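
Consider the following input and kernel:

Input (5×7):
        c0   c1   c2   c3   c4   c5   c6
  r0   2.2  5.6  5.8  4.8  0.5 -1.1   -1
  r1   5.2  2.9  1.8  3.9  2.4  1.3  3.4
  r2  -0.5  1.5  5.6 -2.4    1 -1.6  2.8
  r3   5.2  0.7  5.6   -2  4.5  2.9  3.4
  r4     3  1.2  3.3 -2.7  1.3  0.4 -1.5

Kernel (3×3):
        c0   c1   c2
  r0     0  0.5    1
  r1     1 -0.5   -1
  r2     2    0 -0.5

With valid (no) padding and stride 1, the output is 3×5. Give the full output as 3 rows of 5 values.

Output[0,0]: The receptive field on the input at this output position is [2.2 5.6 5.8 / 5.2 2.9 1.8 / -0.5 1.5 5.6]. Elementwise product with the kernel and sum: 5.6·0.5 + 5.8·1 + 5.2·1 + 2.9·-0.5 + 1.8·-1 + -0.5·2 + 5.6·-0.5.
Output[0,1]: The receptive field on the input at this output position is [5.6 5.8 4.8 / 2.9 1.8 3.9 / 1.5 5.6 -2.4]. Elementwise product with the kernel and sum: 5.8·0.5 + 4.8·1 + 2.9·1 + 1.8·-0.5 + 3.9·-1 + 1.5·2 + -2.4·-0.5.

6.75 10 11.05 -3.45 -2.6
4 8.3 19.1 -4.25 10.35
9.95 4.05 7.85 -13.85 5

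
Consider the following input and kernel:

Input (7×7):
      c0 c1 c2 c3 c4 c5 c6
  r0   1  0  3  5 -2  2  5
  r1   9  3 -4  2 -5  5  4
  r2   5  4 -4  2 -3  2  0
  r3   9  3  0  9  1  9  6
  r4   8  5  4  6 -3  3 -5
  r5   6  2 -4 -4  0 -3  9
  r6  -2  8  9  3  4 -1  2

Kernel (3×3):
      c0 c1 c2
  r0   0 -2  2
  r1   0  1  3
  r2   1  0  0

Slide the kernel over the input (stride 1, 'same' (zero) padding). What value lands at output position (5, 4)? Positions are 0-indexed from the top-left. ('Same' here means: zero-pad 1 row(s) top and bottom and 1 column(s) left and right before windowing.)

The receptive field on the zero-padded input at this output position is [6 -3 3 / -4 0 -3 / 3 4 -1]. Elementwise product with the kernel and sum: -3·-2 + 3·2 + 0·1 + -3·3 + 3·1.

6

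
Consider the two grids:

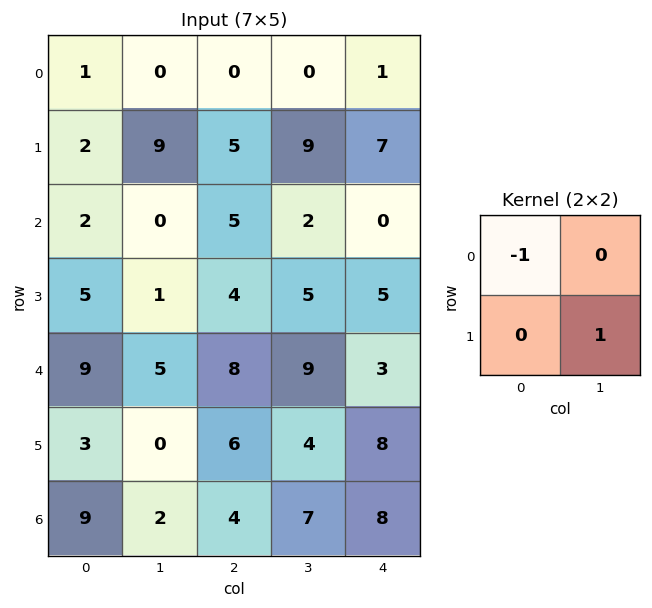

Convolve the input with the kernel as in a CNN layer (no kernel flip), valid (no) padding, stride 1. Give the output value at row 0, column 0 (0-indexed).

The receptive field on the input at this output position is [1 0 / 2 9]. Elementwise product with the kernel and sum: 1·-1 + 9·1.

8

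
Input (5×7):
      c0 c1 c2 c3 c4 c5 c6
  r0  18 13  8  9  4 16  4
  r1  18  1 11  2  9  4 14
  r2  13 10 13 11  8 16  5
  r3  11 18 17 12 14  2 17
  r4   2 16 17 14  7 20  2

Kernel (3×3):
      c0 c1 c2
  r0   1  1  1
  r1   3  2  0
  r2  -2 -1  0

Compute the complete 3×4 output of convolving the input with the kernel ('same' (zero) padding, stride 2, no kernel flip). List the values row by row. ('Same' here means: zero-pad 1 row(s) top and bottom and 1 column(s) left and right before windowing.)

18 42 22 34
34 17 26 55
33 129 84 83

Output[0,0]: The receptive field on the zero-padded input at this output position is [0 0 0 / 0 18 13 / 0 18 1]. Elementwise product with the kernel and sum: 0·1 + 0·1 + 0·1 + 0·3 + 18·2 + 0·-2 + 18·-1.
Output[0,1]: The receptive field on the zero-padded input at this output position is [0 0 0 / 13 8 9 / 1 11 2]. Elementwise product with the kernel and sum: 0·1 + 0·1 + 0·1 + 13·3 + 8·2 + 1·-2 + 11·-1.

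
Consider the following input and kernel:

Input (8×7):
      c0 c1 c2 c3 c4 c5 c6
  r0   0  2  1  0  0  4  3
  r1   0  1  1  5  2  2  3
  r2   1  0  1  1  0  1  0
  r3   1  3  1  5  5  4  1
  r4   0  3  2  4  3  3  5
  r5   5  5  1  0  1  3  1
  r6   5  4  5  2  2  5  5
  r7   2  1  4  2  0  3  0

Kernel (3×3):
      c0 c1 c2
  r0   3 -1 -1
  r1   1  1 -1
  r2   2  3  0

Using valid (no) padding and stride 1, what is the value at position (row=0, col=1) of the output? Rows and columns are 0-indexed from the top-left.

The receptive field on the input at this output position is [2 1 0 / 1 1 5 / 0 1 1]. Elementwise product with the kernel and sum: 2·3 + 1·-1 + 0·-1 + 1·1 + 1·1 + 5·-1 + 0·2 + 1·3.

5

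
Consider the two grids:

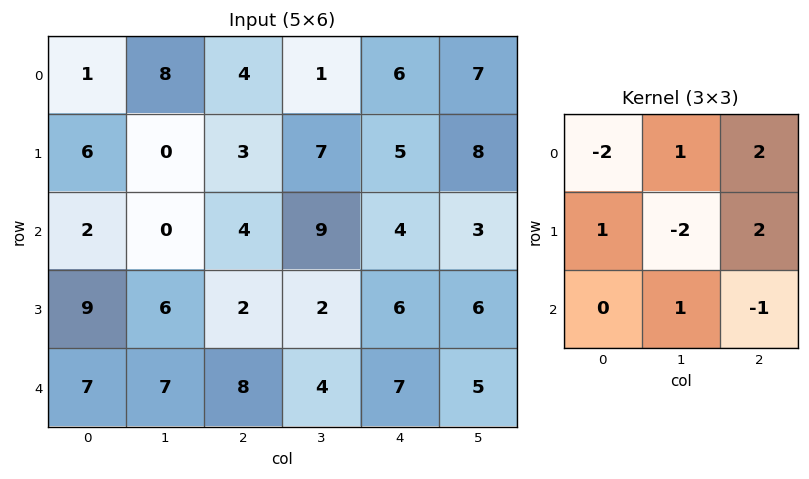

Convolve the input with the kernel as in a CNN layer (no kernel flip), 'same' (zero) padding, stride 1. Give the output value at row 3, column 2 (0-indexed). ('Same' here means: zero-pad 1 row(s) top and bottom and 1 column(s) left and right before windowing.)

The receptive field on the zero-padded input at this output position is [0 4 9 / 6 2 2 / 7 8 4]. Elementwise product with the kernel and sum: 0·-2 + 4·1 + 9·2 + 6·1 + 2·-2 + 2·2 + 8·1 + 4·-1.

32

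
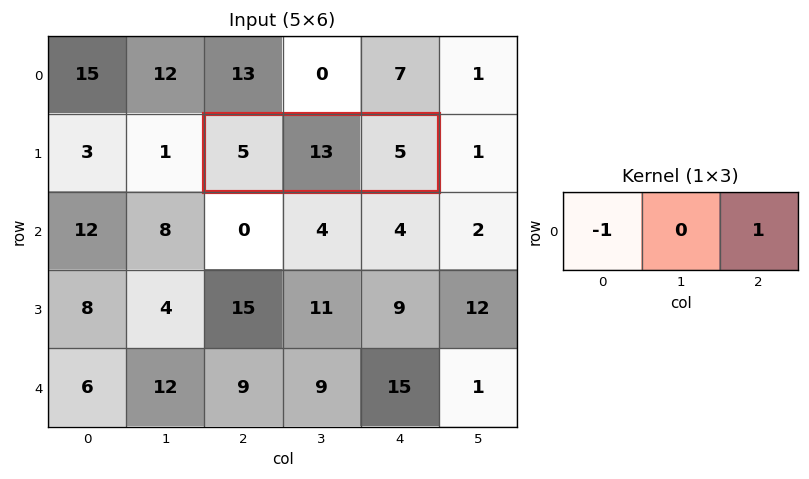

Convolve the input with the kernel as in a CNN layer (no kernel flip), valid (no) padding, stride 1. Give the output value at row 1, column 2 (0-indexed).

The receptive field on the input at this output position is [5 13 5]. Elementwise product with the kernel and sum: 5·-1 + 5·1.

0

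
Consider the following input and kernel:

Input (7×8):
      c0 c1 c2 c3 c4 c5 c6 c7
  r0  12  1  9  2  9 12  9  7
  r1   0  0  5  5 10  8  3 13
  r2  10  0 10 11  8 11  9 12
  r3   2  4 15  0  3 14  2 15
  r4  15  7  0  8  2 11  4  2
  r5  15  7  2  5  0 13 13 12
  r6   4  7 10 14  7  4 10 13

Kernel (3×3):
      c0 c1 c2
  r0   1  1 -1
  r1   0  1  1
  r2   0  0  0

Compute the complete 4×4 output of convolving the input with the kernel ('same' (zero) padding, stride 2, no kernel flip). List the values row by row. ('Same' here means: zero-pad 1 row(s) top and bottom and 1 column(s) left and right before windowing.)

13 11 21 16
10 21 26 19
20 27 2 7
19 28 3 37

Output[0,0]: The receptive field on the zero-padded input at this output position is [0 0 0 / 0 12 1 / 0 0 0]. Elementwise product with the kernel and sum: 0·1 + 0·1 + 0·-1 + 12·1 + 1·1.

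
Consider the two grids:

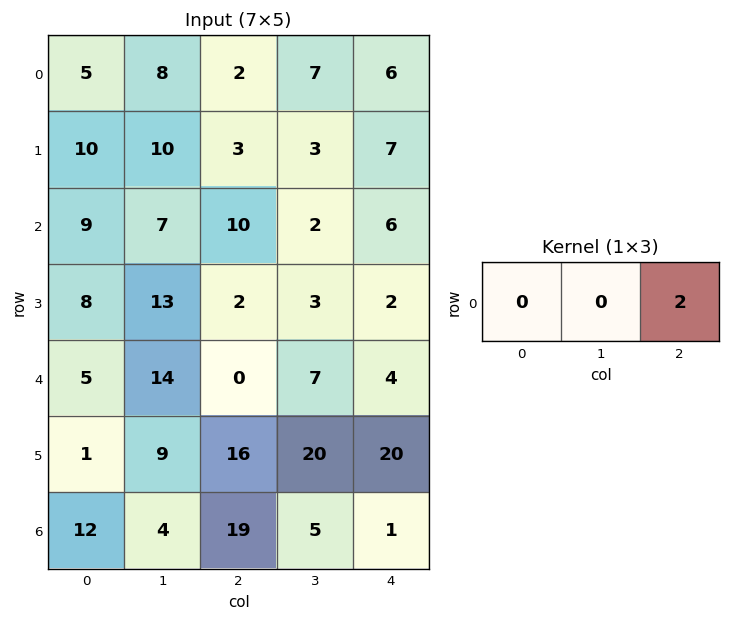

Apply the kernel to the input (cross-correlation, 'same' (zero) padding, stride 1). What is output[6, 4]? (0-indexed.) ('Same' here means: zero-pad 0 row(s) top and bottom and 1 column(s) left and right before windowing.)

0

The receptive field on the zero-padded input at this output position is [5 1 0]. Elementwise product with the kernel and sum: 0·2.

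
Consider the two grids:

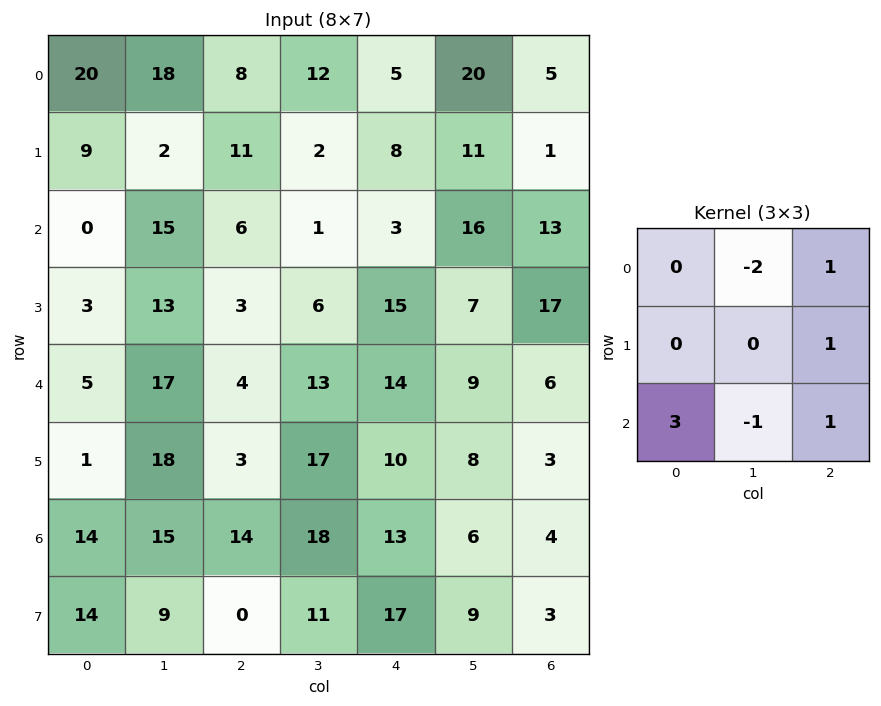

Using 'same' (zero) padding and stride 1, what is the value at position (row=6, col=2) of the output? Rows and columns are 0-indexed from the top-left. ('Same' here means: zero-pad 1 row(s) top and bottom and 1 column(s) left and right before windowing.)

The receptive field on the zero-padded input at this output position is [18 3 17 / 15 14 18 / 9 0 11]. Elementwise product with the kernel and sum: 3·-2 + 17·1 + 18·1 + 9·3 + 0·-1 + 11·1.

67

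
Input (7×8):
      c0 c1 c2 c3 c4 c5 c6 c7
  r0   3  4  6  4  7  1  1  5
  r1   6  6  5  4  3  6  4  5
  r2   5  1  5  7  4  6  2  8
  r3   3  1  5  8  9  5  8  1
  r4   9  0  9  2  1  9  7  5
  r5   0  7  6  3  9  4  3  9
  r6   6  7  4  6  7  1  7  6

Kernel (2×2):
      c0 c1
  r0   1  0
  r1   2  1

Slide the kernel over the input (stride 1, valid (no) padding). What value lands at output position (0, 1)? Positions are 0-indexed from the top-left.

The receptive field on the input at this output position is [4 6 / 6 5]. Elementwise product with the kernel and sum: 4·1 + 6·2 + 5·1.

21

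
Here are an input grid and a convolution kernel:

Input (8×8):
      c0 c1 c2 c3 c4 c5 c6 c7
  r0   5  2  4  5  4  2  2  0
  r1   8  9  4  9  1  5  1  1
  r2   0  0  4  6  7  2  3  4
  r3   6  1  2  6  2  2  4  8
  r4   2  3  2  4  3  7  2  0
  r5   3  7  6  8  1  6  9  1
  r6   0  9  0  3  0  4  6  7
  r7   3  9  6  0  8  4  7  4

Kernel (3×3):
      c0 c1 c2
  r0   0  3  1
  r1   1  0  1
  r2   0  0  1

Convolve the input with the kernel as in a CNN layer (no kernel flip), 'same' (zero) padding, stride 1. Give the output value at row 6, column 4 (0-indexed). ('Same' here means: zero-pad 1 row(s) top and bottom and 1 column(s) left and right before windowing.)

The receptive field on the zero-padded input at this output position is [8 1 6 / 3 0 4 / 0 8 4]. Elementwise product with the kernel and sum: 1·3 + 6·1 + 3·1 + 4·1 + 4·1.

20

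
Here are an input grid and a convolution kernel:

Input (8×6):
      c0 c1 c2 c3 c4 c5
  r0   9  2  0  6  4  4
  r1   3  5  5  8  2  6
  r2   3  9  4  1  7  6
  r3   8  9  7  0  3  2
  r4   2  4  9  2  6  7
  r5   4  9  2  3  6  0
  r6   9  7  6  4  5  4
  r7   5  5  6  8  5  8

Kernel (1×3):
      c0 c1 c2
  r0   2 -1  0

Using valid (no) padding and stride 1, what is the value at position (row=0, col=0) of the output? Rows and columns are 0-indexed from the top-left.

The receptive field on the input at this output position is [9 2 0]. Elementwise product with the kernel and sum: 9·2 + 2·-1.

16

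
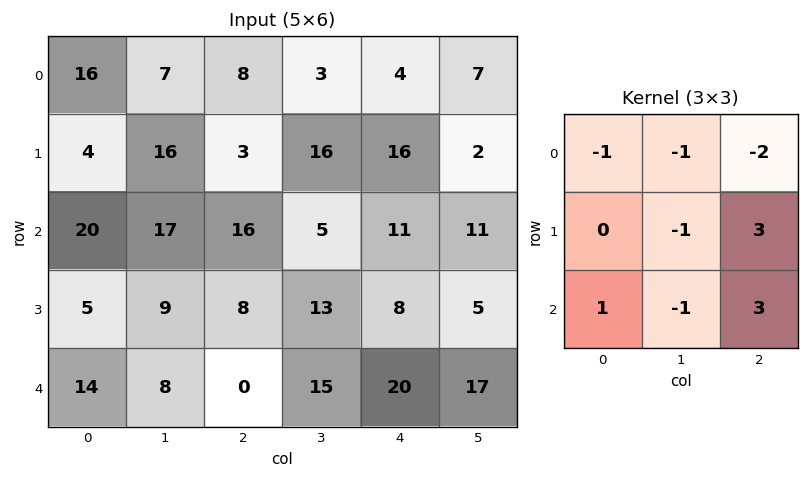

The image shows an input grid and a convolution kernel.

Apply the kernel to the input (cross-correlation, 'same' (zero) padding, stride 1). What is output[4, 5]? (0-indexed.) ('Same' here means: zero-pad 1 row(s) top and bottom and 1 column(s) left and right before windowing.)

The receptive field on the zero-padded input at this output position is [8 5 0 / 20 17 0 / 0 0 0]. Elementwise product with the kernel and sum: 8·-1 + 5·-1 + 0·-2 + 17·-1 + 0·3 + 0·1 + 0·-1 + 0·3.

-30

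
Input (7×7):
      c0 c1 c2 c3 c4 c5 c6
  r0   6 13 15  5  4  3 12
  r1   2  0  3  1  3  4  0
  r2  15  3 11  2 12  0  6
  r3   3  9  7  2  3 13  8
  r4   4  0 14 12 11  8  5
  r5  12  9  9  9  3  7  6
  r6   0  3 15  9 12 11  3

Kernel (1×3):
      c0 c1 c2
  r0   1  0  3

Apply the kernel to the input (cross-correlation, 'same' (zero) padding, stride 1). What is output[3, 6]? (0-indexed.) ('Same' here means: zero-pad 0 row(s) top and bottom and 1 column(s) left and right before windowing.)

13

The receptive field on the zero-padded input at this output position is [13 8 0]. Elementwise product with the kernel and sum: 13·1 + 0·3.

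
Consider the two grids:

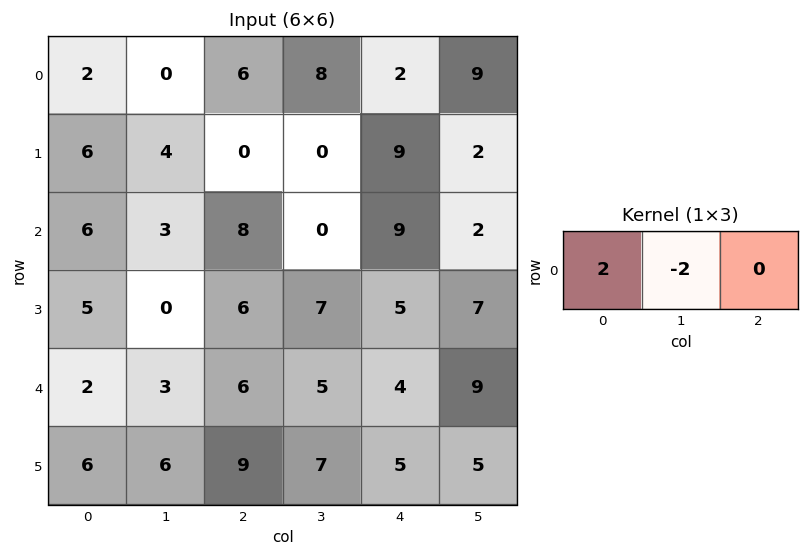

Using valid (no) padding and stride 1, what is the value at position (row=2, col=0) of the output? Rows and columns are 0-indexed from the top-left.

6

The receptive field on the input at this output position is [6 3 8]. Elementwise product with the kernel and sum: 6·2 + 3·-2.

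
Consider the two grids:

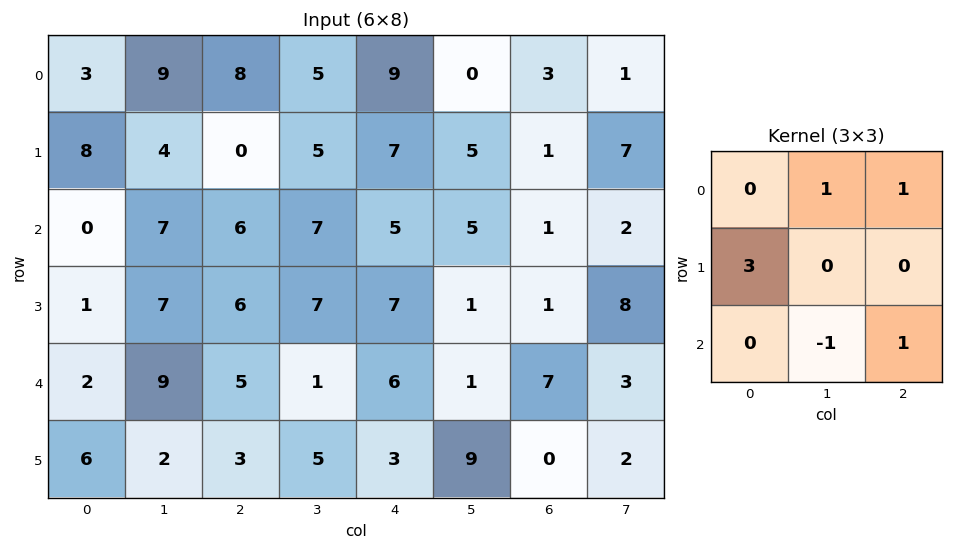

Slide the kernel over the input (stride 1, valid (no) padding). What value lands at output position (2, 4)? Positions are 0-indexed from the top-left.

33

The receptive field on the input at this output position is [5 5 1 / 7 1 1 / 6 1 7]. Elementwise product with the kernel and sum: 5·1 + 1·1 + 7·3 + 1·-1 + 7·1.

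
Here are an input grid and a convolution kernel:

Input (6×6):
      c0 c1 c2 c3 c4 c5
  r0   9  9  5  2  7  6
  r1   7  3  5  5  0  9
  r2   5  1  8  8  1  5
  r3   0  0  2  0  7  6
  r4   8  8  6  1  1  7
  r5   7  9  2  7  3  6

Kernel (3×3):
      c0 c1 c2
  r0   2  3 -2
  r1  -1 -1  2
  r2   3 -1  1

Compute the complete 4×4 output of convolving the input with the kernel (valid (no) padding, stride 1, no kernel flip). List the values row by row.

Output[0,0]: The receptive field on the input at this output position is [9 9 5 / 7 3 5 / 5 1 8]. Elementwise product with the kernel and sum: 9·2 + 9·3 + 5·-2 + 7·-1 + 3·-1 + 5·2 + 5·3 + 1·-1 + 8·1.
Output[0,1]: The receptive field on the input at this output position is [9 5 2 / 3 5 5 / 1 8 8]. Elementwise product with the kernel and sum: 9·2 + 5·3 + 2·-2 + 3·-1 + 5·-1 + 5·2 + 1·3 + 8·-1 + 8·1.

57 34 9 54
25 16 24 -8
23 27 68 23
6 26 -13 45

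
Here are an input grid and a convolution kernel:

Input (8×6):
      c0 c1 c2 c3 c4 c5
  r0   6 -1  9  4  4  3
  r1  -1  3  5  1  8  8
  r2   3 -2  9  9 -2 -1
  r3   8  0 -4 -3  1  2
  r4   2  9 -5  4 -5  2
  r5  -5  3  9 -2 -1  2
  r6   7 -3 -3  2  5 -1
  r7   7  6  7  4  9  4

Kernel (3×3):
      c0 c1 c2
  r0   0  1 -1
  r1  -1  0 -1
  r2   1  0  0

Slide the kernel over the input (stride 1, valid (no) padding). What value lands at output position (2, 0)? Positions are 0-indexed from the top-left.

The receptive field on the input at this output position is [3 -2 9 / 8 0 -4 / 2 9 -5]. Elementwise product with the kernel and sum: -2·1 + 9·-1 + 8·-1 + -4·-1 + 2·1.

-13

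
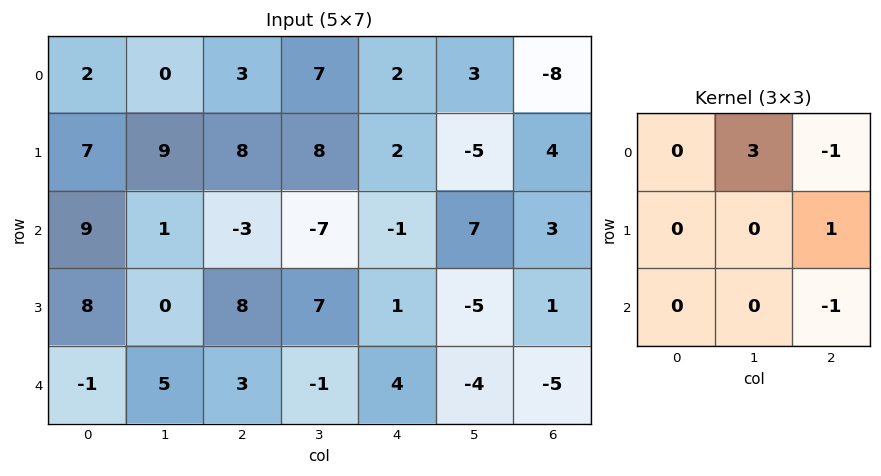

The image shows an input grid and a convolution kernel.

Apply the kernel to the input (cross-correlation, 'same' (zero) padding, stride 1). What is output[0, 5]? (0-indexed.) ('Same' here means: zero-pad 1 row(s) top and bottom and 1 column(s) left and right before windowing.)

-12

The receptive field on the zero-padded input at this output position is [0 0 0 / 2 3 -8 / 2 -5 4]. Elementwise product with the kernel and sum: 0·3 + 0·-1 + -8·1 + 4·-1.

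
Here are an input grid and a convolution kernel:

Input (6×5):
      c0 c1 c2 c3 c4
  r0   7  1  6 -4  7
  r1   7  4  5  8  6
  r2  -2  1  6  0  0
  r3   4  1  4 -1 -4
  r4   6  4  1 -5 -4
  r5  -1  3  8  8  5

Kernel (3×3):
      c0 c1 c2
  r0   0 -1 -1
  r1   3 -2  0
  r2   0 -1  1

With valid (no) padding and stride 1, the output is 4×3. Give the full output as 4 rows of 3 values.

Output[0,0]: The receptive field on the input at this output position is [7 1 6 / 7 4 5 / -2 1 6]. Elementwise product with the kernel and sum: 1·-1 + 6·-1 + 7·3 + 4·-2 + 1·-1 + 6·1.
Output[0,1]: The receptive field on the input at this output position is [1 6 -4 / 4 5 8 / 1 6 0]. Elementwise product with the kernel and sum: 6·-1 + -4·-1 + 4·3 + 5·-2 + 6·-1 + 0·1.

11 -6 -4
-14 -27 1
0 -17 15
10 7 15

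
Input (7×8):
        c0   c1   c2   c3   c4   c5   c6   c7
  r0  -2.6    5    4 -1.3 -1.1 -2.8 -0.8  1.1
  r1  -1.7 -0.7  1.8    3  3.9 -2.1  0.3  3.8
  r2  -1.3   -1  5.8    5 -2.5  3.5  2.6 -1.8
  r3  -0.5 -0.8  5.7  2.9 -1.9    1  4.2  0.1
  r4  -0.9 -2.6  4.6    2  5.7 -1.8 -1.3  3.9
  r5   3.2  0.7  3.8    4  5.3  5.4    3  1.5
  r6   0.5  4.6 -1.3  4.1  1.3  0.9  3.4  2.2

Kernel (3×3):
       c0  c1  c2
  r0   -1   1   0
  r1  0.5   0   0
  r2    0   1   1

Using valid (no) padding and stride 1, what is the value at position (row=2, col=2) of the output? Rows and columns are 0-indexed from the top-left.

9.75

The receptive field on the input at this output position is [5.8 5 -2.5 / 5.7 2.9 -1.9 / 4.6 2 5.7]. Elementwise product with the kernel and sum: 5.8·-1 + 5·1 + 5.7·0.5 + 2·1 + 5.7·1.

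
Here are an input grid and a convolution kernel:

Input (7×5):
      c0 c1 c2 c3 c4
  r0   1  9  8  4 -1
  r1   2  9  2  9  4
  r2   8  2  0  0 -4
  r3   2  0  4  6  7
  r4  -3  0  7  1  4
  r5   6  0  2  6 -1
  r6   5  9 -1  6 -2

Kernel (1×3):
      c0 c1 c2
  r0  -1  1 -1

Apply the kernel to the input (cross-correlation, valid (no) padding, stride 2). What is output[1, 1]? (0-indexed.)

The receptive field on the input at this output position is [0 0 -4]. Elementwise product with the kernel and sum: 0·-1 + 0·1 + -4·-1.

4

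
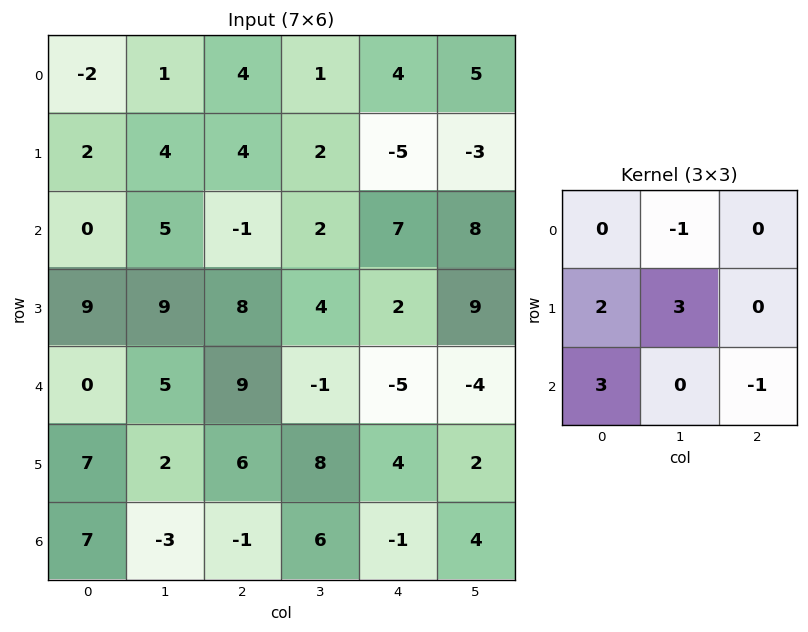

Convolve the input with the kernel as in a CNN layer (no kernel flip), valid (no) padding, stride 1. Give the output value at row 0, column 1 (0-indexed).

The receptive field on the input at this output position is [1 4 1 / 4 4 2 / 5 -1 2]. Elementwise product with the kernel and sum: 4·-1 + 4·2 + 4·3 + 5·3 + 2·-1.

29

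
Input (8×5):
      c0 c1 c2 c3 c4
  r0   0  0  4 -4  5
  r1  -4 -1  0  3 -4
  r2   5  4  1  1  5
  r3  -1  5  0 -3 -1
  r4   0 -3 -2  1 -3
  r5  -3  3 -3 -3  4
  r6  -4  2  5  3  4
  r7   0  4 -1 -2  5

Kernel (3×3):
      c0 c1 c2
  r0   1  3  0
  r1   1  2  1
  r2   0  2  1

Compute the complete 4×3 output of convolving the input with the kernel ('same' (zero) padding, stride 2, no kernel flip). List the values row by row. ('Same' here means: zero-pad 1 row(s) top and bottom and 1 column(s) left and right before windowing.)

Output[0,0]: The receptive field on the zero-padded input at this output position is [0 0 0 / 0 0 0 / 0 -4 -1]. Elementwise product with the kernel and sum: 0·1 + 0·3 + 0·1 + 0·2 + 0·1 + -4·2 + -1·1.
Output[0,1]: The receptive field on the zero-padded input at this output position is [0 0 0 / 0 4 -4 / -1 0 3]. Elementwise product with the kernel and sum: 0·1 + 0·3 + 0·1 + 4·2 + -4·1 + 0·2 + 3·1.

-9 7 -2
5 3 0
-9 -10 -3
-11 5 30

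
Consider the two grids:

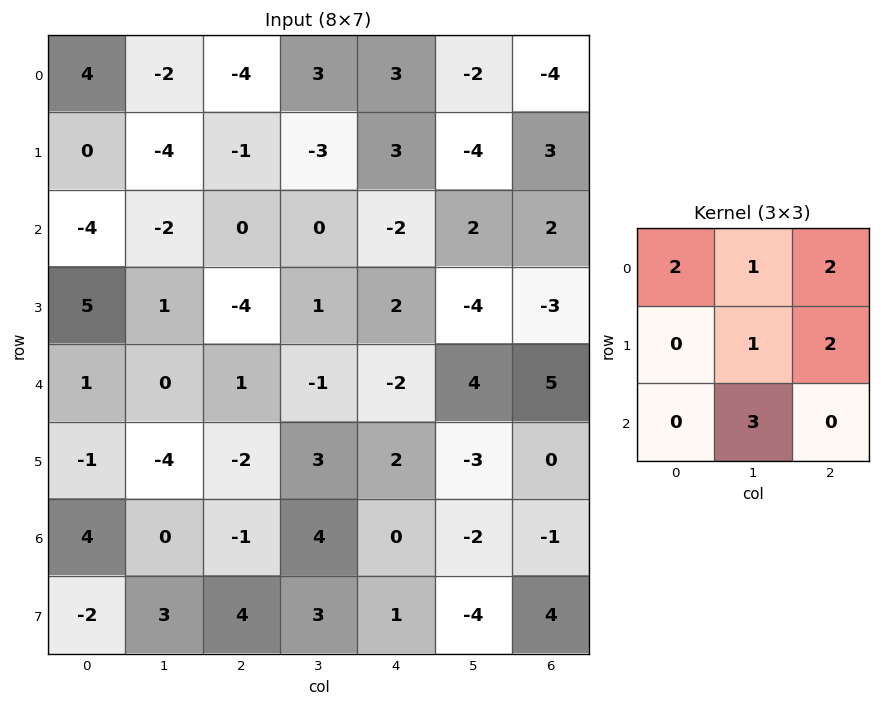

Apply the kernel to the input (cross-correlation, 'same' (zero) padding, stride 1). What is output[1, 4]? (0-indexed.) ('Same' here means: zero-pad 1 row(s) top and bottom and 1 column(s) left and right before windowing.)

The receptive field on the zero-padded input at this output position is [3 3 -2 / -3 3 -4 / 0 -2 2]. Elementwise product with the kernel and sum: 3·2 + 3·1 + -2·2 + 3·1 + -4·2 + -2·3.

-6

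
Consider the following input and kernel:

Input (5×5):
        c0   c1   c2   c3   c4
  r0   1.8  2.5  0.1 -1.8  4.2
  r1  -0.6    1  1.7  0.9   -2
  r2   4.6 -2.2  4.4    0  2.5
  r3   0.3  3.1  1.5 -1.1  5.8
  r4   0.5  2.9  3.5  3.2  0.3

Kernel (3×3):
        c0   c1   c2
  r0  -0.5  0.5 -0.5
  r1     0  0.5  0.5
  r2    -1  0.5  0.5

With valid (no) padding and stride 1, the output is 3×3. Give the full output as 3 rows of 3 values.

-1.85 5.4 -6.75
3.05 -0.8 2.7
-0.6 3.95 -2.85

Output[0,0]: The receptive field on the input at this output position is [1.8 2.5 0.1 / -0.6 1 1.7 / 4.6 -2.2 4.4]. Elementwise product with the kernel and sum: 1.8·-0.5 + 2.5·0.5 + 0.1·-0.5 + 1·0.5 + 1.7·0.5 + 4.6·-1 + -2.2·0.5 + 4.4·0.5.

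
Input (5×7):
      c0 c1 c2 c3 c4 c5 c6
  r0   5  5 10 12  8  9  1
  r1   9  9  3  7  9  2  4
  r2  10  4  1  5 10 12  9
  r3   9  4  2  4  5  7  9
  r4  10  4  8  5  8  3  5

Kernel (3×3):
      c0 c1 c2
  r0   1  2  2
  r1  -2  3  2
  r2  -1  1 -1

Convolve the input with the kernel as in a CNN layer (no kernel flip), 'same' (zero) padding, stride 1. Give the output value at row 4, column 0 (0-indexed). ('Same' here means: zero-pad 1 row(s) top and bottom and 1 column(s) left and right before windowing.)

The receptive field on the zero-padded input at this output position is [0 9 4 / 0 10 4 / 0 0 0]. Elementwise product with the kernel and sum: 0·1 + 9·2 + 4·2 + 0·-2 + 10·3 + 4·2 + 0·-1 + 0·1 + 0·-1.

64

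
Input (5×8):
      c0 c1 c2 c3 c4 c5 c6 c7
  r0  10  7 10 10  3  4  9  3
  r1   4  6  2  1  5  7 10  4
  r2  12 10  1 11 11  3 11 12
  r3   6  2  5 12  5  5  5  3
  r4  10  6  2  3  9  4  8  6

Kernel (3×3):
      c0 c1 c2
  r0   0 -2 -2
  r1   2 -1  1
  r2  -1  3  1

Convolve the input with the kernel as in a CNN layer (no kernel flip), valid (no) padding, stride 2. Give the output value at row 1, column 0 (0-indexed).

The receptive field on the input at this output position is [12 10 1 / 6 2 5 / 10 6 2]. Elementwise product with the kernel and sum: 10·-2 + 1·-2 + 6·2 + 2·-1 + 5·1 + 10·-1 + 6·3 + 2·1.

3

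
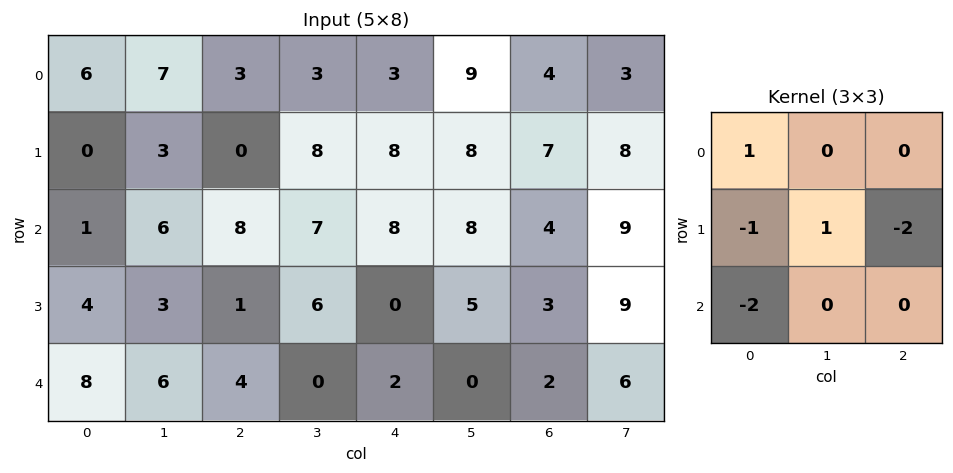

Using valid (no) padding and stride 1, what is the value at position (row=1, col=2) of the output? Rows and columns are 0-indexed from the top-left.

The receptive field on the input at this output position is [0 8 8 / 8 7 8 / 1 6 0]. Elementwise product with the kernel and sum: 0·1 + 8·-1 + 7·1 + 8·-2 + 1·-2.

-19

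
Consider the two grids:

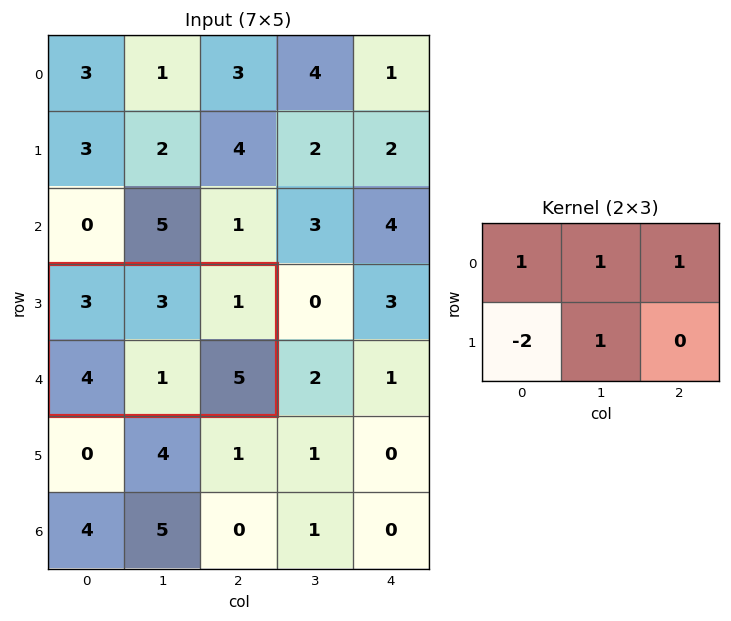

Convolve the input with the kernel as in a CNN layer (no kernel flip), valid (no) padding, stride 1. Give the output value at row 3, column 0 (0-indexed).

0

The receptive field on the input at this output position is [3 3 1 / 4 1 5]. Elementwise product with the kernel and sum: 3·1 + 3·1 + 1·1 + 4·-2 + 1·1.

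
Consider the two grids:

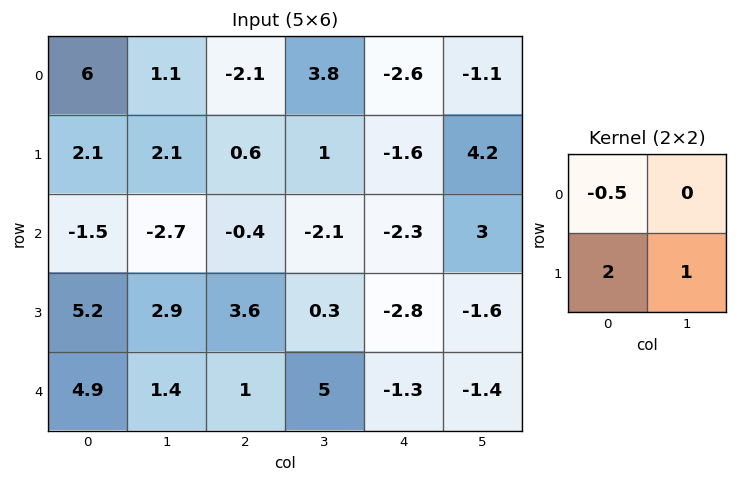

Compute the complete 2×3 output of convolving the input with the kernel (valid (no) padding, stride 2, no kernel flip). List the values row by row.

3.3 3.25 2.3
14.05 7.7 -6.05

Output[0,0]: The receptive field on the input at this output position is [6 1.1 / 2.1 2.1]. Elementwise product with the kernel and sum: 6·-0.5 + 2.1·2 + 2.1·1.
Output[0,1]: The receptive field on the input at this output position is [-2.1 3.8 / 0.6 1]. Elementwise product with the kernel and sum: -2.1·-0.5 + 0.6·2 + 1·1.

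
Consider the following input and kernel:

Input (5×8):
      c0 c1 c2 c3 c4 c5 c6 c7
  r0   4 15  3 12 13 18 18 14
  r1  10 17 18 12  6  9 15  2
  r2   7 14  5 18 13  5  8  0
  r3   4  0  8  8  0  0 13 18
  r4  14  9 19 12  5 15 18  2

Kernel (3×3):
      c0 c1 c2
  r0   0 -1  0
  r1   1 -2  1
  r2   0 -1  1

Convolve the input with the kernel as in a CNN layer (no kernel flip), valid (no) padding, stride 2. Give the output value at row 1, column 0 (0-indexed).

The receptive field on the input at this output position is [7 14 5 / 4 0 8 / 14 9 19]. Elementwise product with the kernel and sum: 14·-1 + 4·1 + 0·-2 + 8·1 + 9·-1 + 19·1.

8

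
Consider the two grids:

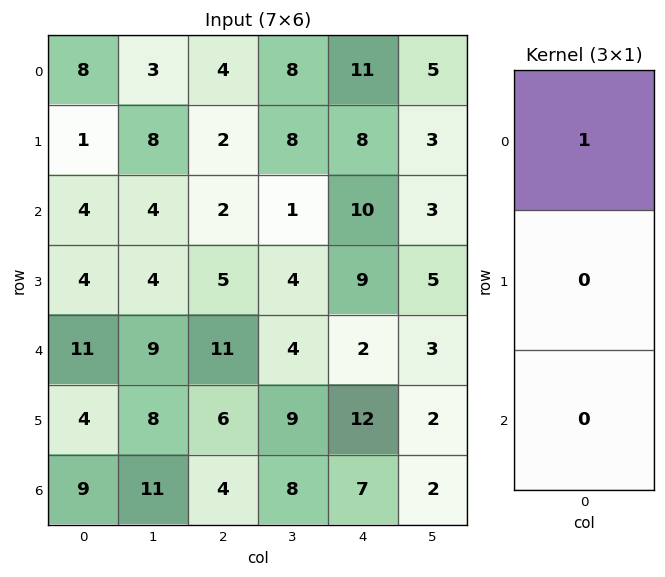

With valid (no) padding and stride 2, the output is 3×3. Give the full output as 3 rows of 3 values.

Output[0,0]: The receptive field on the input at this output position is [8 / 1 / 4]. Elementwise product with the kernel and sum: 8·1.
Output[0,1]: The receptive field on the input at this output position is [4 / 2 / 2]. Elementwise product with the kernel and sum: 4·1.

8 4 11
4 2 10
11 11 2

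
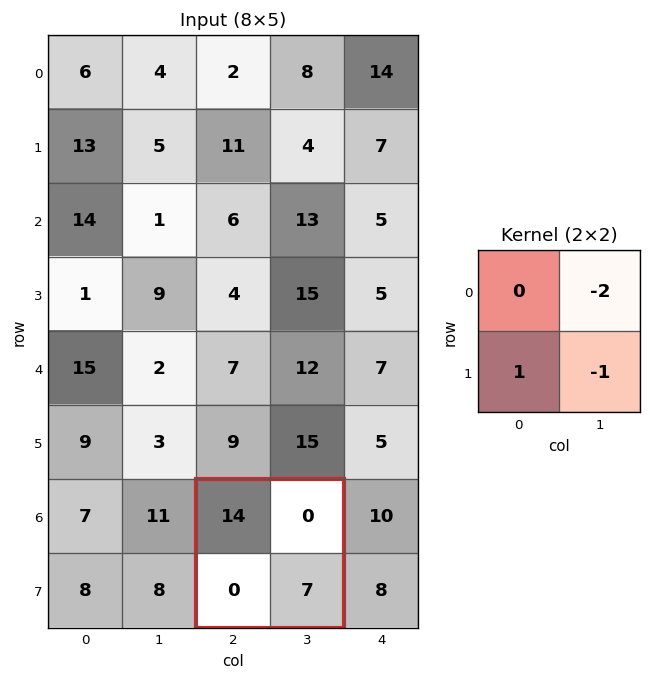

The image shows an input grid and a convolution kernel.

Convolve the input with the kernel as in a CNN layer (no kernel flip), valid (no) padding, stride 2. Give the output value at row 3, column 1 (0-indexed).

-7

The receptive field on the input at this output position is [14 0 / 0 7]. Elementwise product with the kernel and sum: 0·-2 + 0·1 + 7·-1.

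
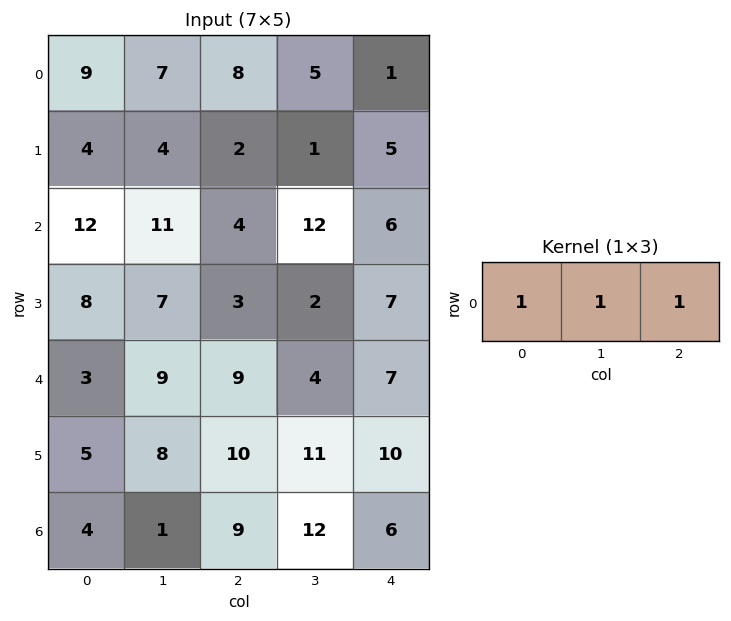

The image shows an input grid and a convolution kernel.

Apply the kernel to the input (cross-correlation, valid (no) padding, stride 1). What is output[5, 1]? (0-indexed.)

The receptive field on the input at this output position is [8 10 11]. Elementwise product with the kernel and sum: 8·1 + 10·1 + 11·1.

29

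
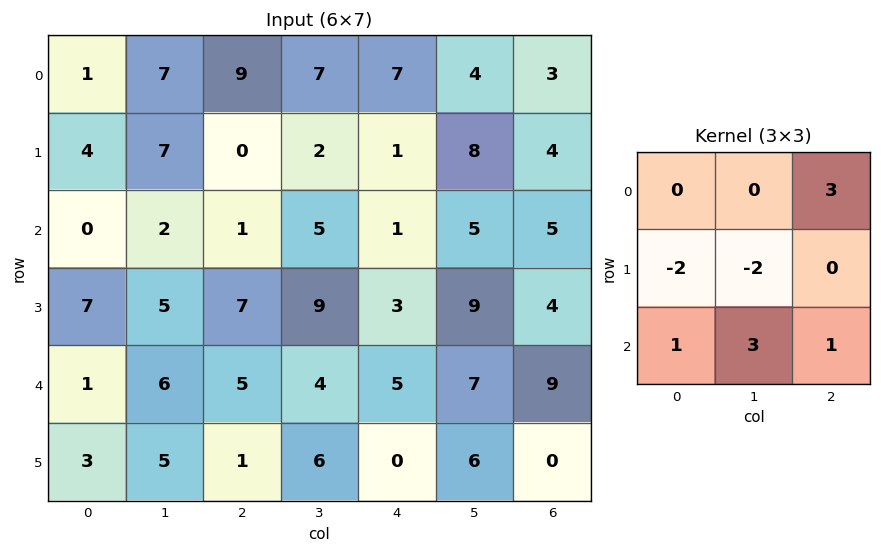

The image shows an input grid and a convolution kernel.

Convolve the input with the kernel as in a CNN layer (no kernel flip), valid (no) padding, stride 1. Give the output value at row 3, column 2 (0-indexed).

10

The receptive field on the input at this output position is [7 9 3 / 5 4 5 / 1 6 0]. Elementwise product with the kernel and sum: 3·3 + 5·-2 + 4·-2 + 1·1 + 6·3 + 0·1.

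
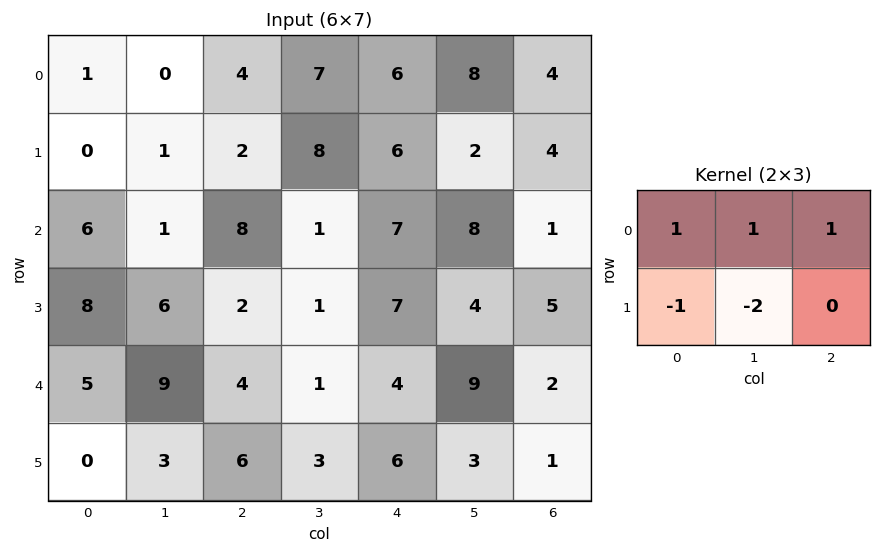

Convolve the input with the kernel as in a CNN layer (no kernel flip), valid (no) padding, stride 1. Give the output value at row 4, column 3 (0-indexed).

-1

The receptive field on the input at this output position is [1 4 9 / 3 6 3]. Elementwise product with the kernel and sum: 1·1 + 4·1 + 9·1 + 3·-1 + 6·-2.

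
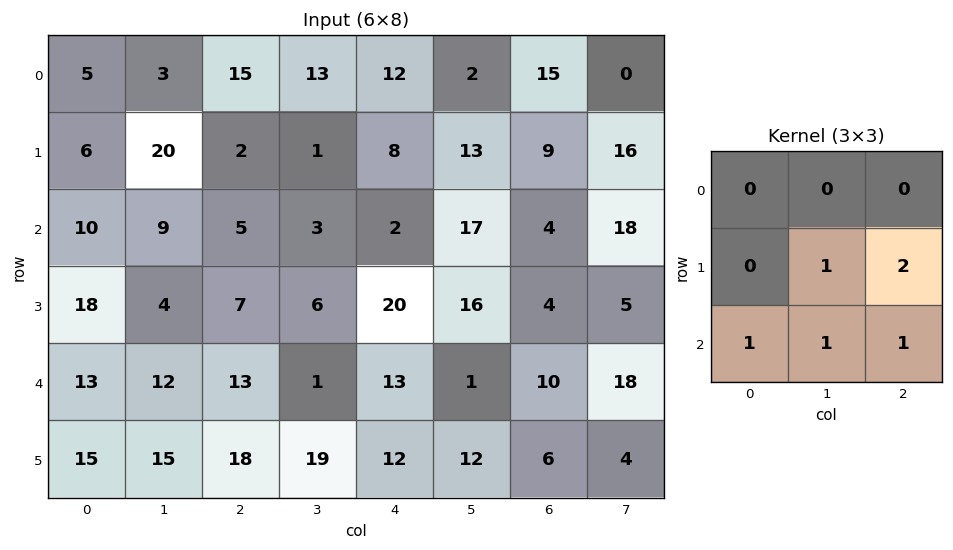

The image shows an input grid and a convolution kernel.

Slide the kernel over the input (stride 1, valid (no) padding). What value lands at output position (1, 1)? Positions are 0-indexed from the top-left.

The receptive field on the input at this output position is [20 2 1 / 9 5 3 / 4 7 6]. Elementwise product with the kernel and sum: 5·1 + 3·2 + 4·1 + 7·1 + 6·1.

28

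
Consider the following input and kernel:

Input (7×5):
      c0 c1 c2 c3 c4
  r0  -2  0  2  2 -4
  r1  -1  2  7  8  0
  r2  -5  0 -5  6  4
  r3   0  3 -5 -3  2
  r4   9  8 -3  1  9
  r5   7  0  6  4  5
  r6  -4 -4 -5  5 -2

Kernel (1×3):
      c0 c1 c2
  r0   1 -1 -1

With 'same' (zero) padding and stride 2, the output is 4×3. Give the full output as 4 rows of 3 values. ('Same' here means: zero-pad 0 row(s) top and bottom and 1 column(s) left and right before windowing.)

Output[0,0]: The receptive field on the zero-padded input at this output position is [0 -2 0]. Elementwise product with the kernel and sum: 0·1 + -2·-1 + 0·-1.
Output[0,1]: The receptive field on the zero-padded input at this output position is [0 2 2]. Elementwise product with the kernel and sum: 0·1 + 2·-1 + 2·-1.

2 -4 6
5 -1 2
-17 10 -8
8 -4 7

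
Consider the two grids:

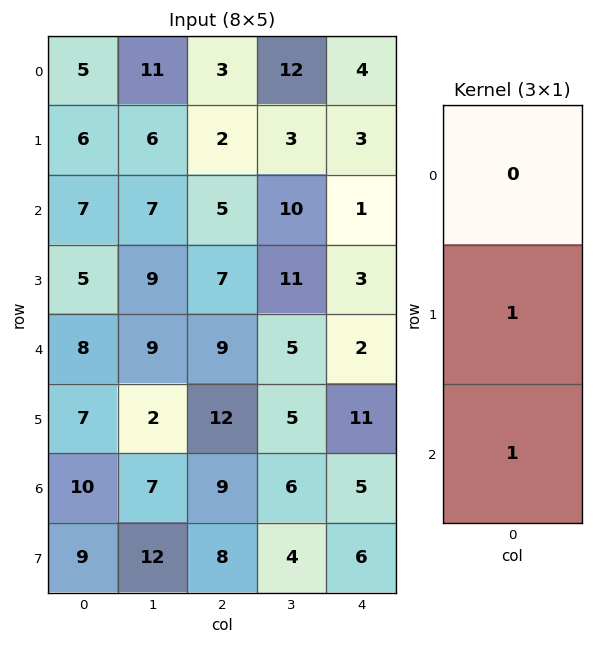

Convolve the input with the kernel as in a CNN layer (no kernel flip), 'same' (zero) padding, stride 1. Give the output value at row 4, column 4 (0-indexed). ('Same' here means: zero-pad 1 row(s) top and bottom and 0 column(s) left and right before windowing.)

The receptive field on the zero-padded input at this output position is [3 / 2 / 11]. Elementwise product with the kernel and sum: 2·1 + 11·1.

13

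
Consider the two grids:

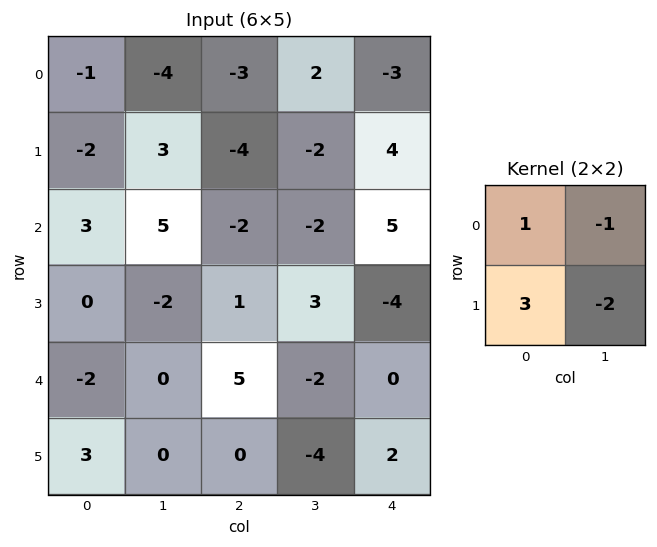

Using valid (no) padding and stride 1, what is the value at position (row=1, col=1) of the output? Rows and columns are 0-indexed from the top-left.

26

The receptive field on the input at this output position is [3 -4 / 5 -2]. Elementwise product with the kernel and sum: 3·1 + -4·-1 + 5·3 + -2·-2.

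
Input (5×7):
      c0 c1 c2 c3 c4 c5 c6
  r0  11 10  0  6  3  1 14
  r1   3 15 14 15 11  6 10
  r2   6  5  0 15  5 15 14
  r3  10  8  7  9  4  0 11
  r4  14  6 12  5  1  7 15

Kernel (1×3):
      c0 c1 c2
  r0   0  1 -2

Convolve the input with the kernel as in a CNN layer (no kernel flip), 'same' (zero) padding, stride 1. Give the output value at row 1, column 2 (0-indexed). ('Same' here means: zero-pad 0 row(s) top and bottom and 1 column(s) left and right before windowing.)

The receptive field on the zero-padded input at this output position is [15 14 15]. Elementwise product with the kernel and sum: 14·1 + 15·-2.

-16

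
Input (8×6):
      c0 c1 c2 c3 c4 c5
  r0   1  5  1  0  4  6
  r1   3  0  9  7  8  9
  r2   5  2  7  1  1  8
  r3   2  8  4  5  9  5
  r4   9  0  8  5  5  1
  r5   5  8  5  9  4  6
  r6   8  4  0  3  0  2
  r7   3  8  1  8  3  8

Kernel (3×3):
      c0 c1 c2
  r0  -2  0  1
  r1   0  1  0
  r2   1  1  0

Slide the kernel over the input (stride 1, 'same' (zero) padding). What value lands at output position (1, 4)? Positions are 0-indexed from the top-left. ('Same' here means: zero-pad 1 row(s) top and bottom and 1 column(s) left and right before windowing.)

The receptive field on the zero-padded input at this output position is [0 4 6 / 7 8 9 / 1 1 8]. Elementwise product with the kernel and sum: 0·-2 + 6·1 + 8·1 + 1·1 + 1·1.

16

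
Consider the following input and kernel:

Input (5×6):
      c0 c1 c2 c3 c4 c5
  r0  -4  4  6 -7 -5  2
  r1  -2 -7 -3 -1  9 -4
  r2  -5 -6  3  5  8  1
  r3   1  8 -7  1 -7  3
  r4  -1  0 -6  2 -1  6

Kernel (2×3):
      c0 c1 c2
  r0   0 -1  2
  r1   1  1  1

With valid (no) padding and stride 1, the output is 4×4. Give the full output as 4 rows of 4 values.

-4 -31 2 13
-7 3 35 -3
14 9 -2 -9
-29 5 -20 20

Output[0,0]: The receptive field on the input at this output position is [-4 4 6 / -2 -7 -3]. Elementwise product with the kernel and sum: 4·-1 + 6·2 + -2·1 + -7·1 + -3·1.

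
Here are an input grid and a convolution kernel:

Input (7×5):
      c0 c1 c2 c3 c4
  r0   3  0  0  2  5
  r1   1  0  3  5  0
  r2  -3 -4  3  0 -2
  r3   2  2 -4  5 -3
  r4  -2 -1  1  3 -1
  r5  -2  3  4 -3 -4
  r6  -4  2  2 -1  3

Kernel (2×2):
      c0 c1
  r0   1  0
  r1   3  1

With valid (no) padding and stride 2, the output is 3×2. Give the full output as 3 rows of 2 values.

6 14
5 -4
-5 10

Output[0,0]: The receptive field on the input at this output position is [3 0 / 1 0]. Elementwise product with the kernel and sum: 3·1 + 1·3 + 0·1.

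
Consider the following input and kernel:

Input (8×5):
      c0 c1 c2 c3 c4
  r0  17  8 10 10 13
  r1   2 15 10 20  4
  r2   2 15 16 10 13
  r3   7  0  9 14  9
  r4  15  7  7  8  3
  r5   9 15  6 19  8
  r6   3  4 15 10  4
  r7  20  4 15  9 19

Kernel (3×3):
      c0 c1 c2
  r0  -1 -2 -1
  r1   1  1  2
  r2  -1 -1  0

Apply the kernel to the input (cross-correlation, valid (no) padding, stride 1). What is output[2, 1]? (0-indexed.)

-34

The receptive field on the input at this output position is [15 16 10 / 0 9 14 / 7 7 8]. Elementwise product with the kernel and sum: 15·-1 + 16·-2 + 10·-1 + 0·1 + 9·1 + 14·2 + 7·-1 + 7·-1.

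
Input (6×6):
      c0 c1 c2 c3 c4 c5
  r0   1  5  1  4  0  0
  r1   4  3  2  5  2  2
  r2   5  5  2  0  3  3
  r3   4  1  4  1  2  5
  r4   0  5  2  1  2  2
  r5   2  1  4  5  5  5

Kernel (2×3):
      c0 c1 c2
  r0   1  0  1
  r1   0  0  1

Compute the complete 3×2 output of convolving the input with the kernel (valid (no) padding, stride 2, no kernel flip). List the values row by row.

Output[0,0]: The receptive field on the input at this output position is [1 5 1 / 4 3 2]. Elementwise product with the kernel and sum: 1·1 + 1·1 + 2·1.
Output[0,1]: The receptive field on the input at this output position is [1 4 0 / 2 5 2]. Elementwise product with the kernel and sum: 1·1 + 0·1 + 2·1.

4 3
11 7
6 9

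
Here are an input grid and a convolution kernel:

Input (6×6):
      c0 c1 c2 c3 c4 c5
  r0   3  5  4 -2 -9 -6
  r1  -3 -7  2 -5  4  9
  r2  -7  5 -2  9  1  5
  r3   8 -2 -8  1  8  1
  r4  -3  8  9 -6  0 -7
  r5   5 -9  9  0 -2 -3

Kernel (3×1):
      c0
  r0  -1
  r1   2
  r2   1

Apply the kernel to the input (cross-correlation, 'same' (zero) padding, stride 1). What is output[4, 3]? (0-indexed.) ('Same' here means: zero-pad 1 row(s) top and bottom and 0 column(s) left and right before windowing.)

-13

The receptive field on the zero-padded input at this output position is [1 / -6 / 0]. Elementwise product with the kernel and sum: 1·-1 + -6·2 + 0·1.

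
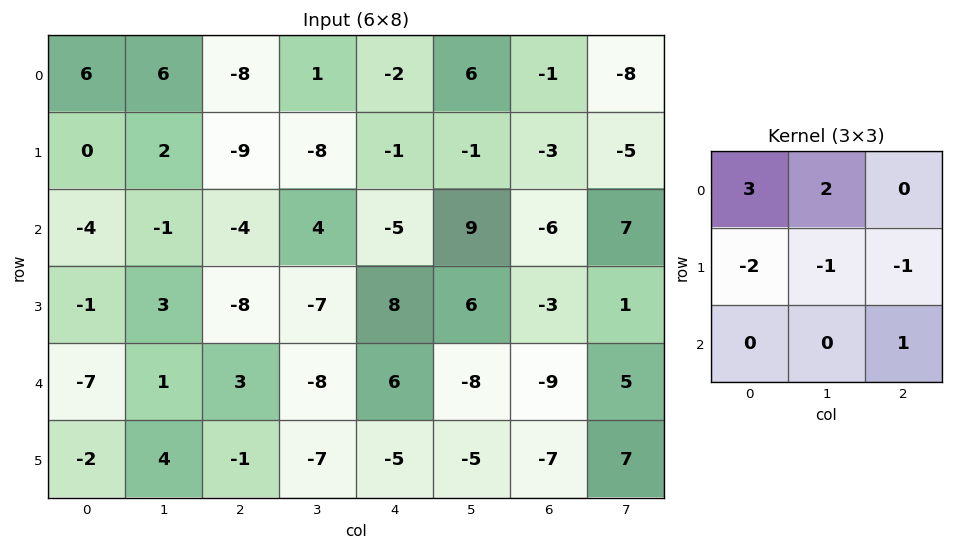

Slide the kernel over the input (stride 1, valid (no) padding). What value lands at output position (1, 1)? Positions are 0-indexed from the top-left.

-17

The receptive field on the input at this output position is [2 -9 -8 / -1 -4 4 / 3 -8 -7]. Elementwise product with the kernel and sum: 2·3 + -9·2 + -1·-2 + -4·-1 + 4·-1 + -7·1.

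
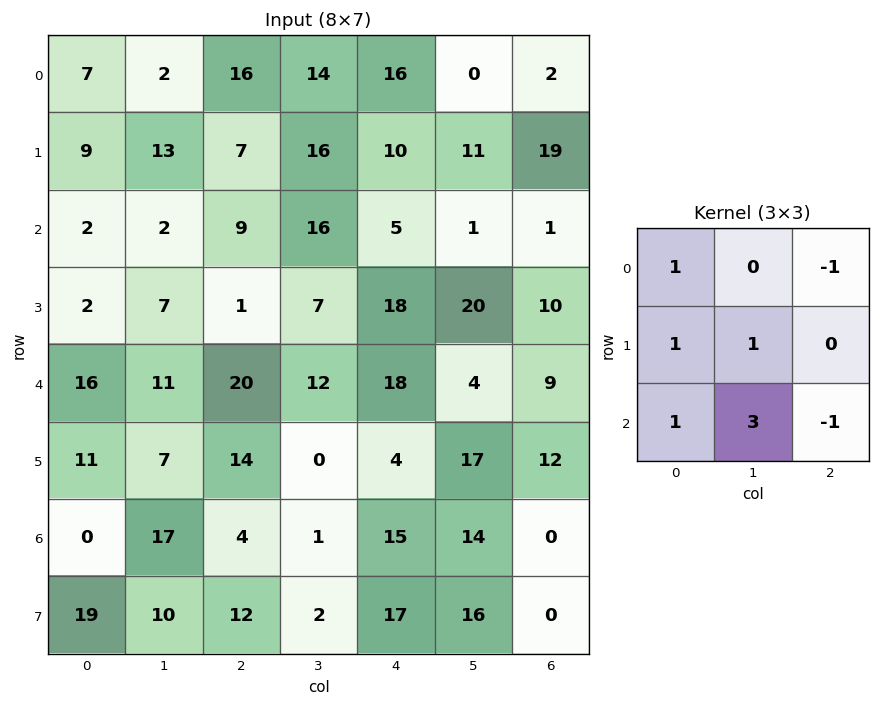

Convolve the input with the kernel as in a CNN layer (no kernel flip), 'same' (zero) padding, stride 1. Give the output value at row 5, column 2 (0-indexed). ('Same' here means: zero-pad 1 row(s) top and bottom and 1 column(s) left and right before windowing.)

The receptive field on the zero-padded input at this output position is [11 20 12 / 7 14 0 / 17 4 1]. Elementwise product with the kernel and sum: 11·1 + 12·-1 + 7·1 + 14·1 + 17·1 + 4·3 + 1·-1.

48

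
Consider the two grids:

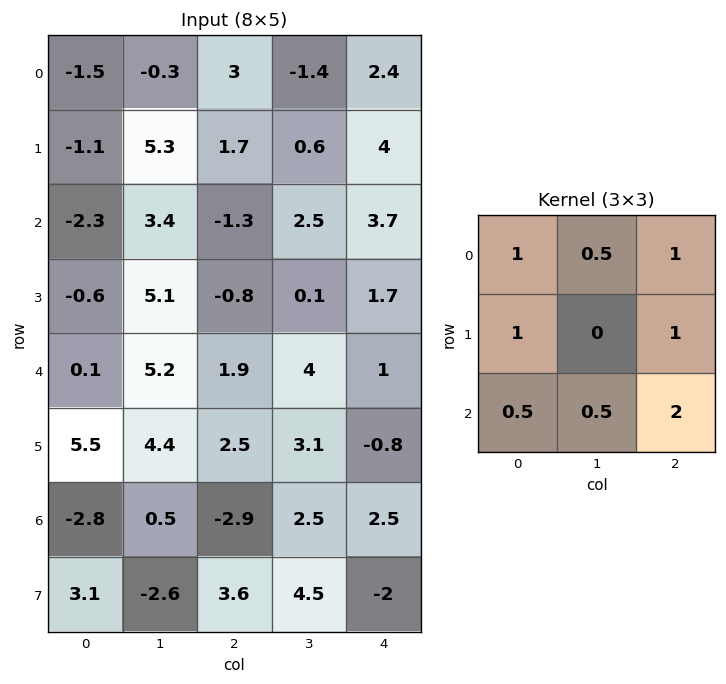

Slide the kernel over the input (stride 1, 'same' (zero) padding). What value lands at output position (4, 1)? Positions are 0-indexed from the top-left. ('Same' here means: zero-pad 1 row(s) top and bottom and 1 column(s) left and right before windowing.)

13.1

The receptive field on the zero-padded input at this output position is [-0.6 5.1 -0.8 / 0.1 5.2 1.9 / 5.5 4.4 2.5]. Elementwise product with the kernel and sum: -0.6·1 + 5.1·0.5 + -0.8·1 + 0.1·1 + 1.9·1 + 5.5·0.5 + 4.4·0.5 + 2.5·2.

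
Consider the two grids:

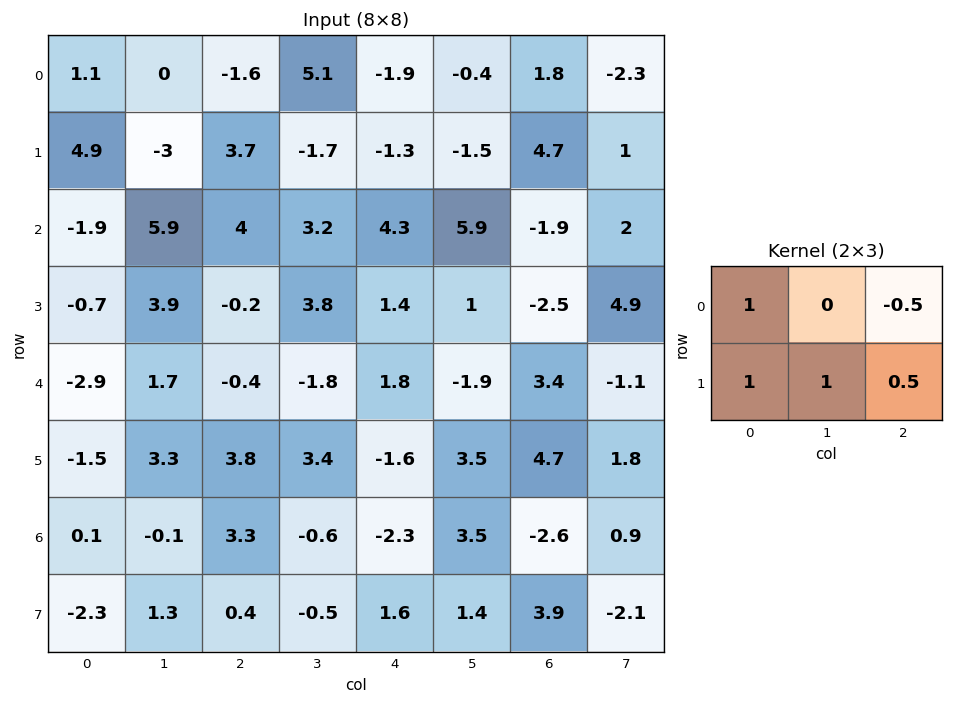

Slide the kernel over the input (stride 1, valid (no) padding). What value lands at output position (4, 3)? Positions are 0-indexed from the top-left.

The receptive field on the input at this output position is [-1.8 1.8 -1.9 / 3.4 -1.6 3.5]. Elementwise product with the kernel and sum: -1.8·1 + -1.9·-0.5 + 3.4·1 + -1.6·1 + 3.5·0.5.

2.7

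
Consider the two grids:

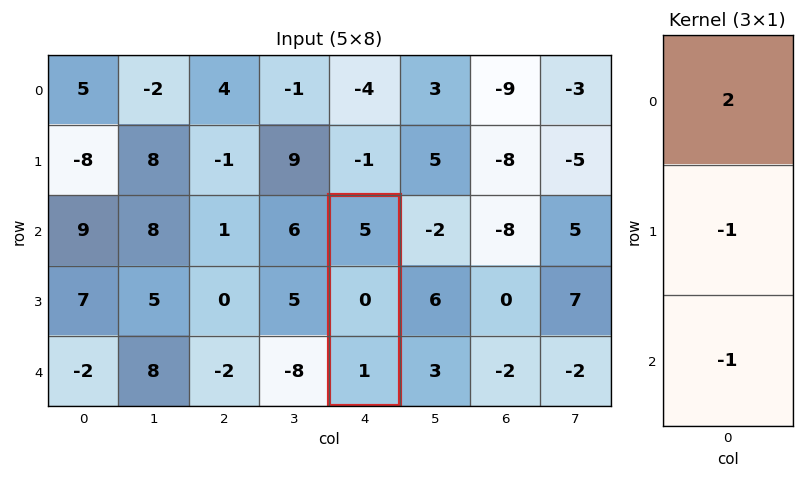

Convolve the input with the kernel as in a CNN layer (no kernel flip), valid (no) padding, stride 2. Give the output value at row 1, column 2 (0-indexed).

9

The receptive field on the input at this output position is [5 / 0 / 1]. Elementwise product with the kernel and sum: 5·2 + 0·-1 + 1·-1.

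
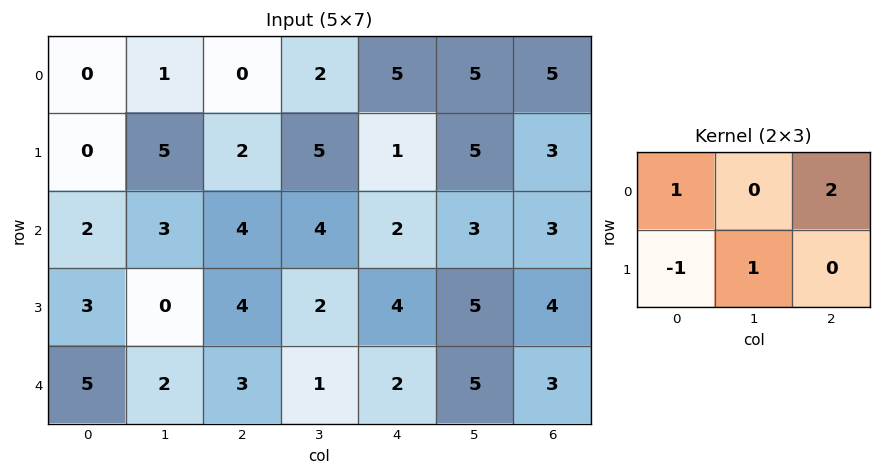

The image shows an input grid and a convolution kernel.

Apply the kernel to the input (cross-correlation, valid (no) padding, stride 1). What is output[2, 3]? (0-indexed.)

12

The receptive field on the input at this output position is [4 2 3 / 2 4 5]. Elementwise product with the kernel and sum: 4·1 + 3·2 + 2·-1 + 4·1.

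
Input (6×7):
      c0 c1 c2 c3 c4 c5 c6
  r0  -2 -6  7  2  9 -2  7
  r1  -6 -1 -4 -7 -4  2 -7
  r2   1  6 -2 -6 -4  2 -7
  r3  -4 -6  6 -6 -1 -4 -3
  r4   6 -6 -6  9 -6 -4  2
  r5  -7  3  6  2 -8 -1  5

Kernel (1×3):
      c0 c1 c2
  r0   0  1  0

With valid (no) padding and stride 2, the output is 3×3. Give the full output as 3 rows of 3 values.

Output[0,0]: The receptive field on the input at this output position is [-2 -6 7]. Elementwise product with the kernel and sum: -6·1.
Output[0,1]: The receptive field on the input at this output position is [7 2 9]. Elementwise product with the kernel and sum: 2·1.

-6 2 -2
6 -6 2
-6 9 -4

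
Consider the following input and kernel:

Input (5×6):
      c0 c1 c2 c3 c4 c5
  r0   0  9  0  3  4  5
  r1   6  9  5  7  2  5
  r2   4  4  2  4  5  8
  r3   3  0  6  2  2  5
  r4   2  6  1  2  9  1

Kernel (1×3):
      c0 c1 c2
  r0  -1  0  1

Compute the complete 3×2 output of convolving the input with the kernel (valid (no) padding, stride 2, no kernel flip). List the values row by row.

0 4
-2 3
-1 8

Output[0,0]: The receptive field on the input at this output position is [0 9 0]. Elementwise product with the kernel and sum: 0·-1 + 0·1.
Output[0,1]: The receptive field on the input at this output position is [0 3 4]. Elementwise product with the kernel and sum: 0·-1 + 4·1.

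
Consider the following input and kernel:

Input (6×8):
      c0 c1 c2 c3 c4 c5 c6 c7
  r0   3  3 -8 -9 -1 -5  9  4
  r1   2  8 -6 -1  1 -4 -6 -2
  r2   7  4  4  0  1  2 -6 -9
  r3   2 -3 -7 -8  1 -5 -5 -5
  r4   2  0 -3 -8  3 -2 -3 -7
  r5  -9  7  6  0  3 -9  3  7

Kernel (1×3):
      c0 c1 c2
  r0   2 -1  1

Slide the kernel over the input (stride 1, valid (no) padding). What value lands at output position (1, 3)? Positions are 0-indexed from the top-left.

-7

The receptive field on the input at this output position is [-1 1 -4]. Elementwise product with the kernel and sum: -1·2 + 1·-1 + -4·1.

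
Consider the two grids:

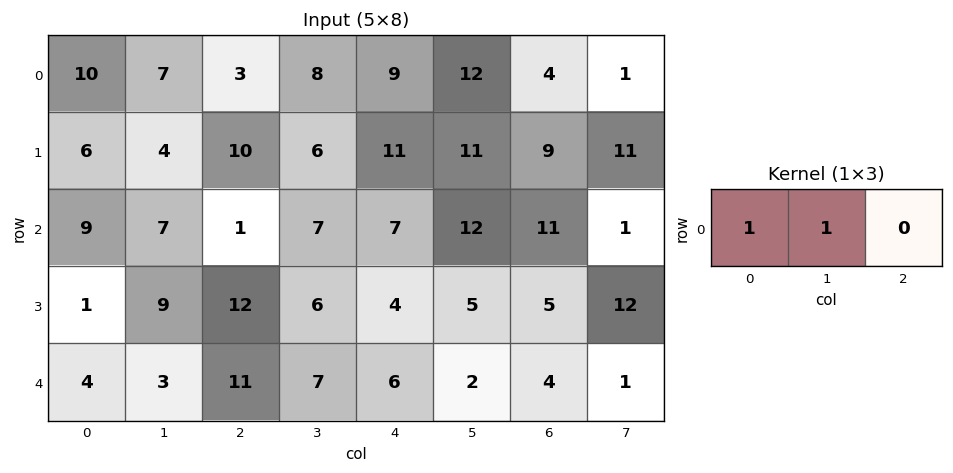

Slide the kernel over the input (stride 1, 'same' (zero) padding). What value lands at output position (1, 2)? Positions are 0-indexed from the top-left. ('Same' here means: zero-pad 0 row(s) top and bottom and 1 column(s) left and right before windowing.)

The receptive field on the zero-padded input at this output position is [4 10 6]. Elementwise product with the kernel and sum: 4·1 + 10·1.

14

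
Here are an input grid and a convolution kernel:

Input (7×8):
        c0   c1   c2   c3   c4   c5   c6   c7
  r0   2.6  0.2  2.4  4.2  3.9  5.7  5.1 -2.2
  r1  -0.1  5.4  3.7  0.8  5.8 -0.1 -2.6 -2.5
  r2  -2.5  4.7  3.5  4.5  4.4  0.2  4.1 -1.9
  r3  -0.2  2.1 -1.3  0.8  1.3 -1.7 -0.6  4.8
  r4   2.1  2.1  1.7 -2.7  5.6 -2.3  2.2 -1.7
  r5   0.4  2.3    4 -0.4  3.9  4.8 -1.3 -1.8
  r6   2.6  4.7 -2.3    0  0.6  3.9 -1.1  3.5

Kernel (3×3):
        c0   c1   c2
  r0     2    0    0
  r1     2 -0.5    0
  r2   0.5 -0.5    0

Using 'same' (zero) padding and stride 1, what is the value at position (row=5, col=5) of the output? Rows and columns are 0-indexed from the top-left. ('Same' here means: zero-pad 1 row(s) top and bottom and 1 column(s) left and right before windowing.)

14.95

The receptive field on the zero-padded input at this output position is [5.6 -2.3 2.2 / 3.9 4.8 -1.3 / 0.6 3.9 -1.1]. Elementwise product with the kernel and sum: 5.6·2 + 3.9·2 + 4.8·-0.5 + 0.6·0.5 + 3.9·-0.5.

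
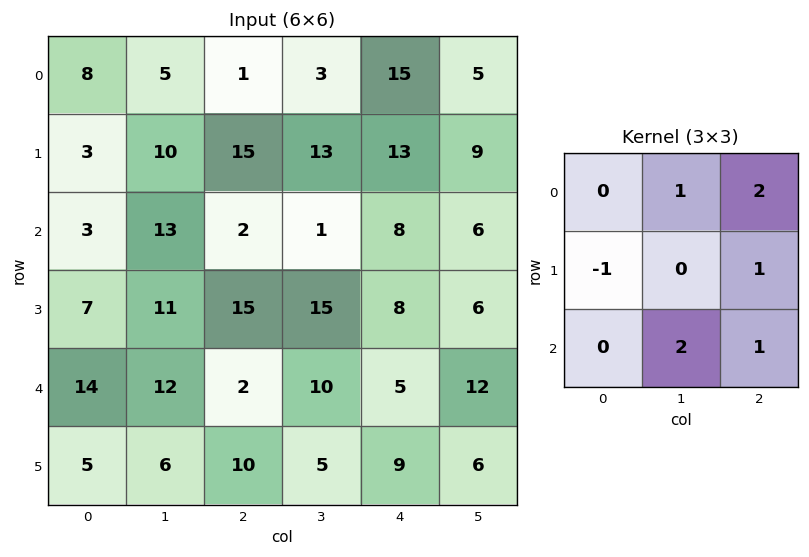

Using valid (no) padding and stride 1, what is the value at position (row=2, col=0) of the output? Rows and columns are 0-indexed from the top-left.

51

The receptive field on the input at this output position is [3 13 2 / 7 11 15 / 14 12 2]. Elementwise product with the kernel and sum: 13·1 + 2·2 + 7·-1 + 15·1 + 12·2 + 2·1.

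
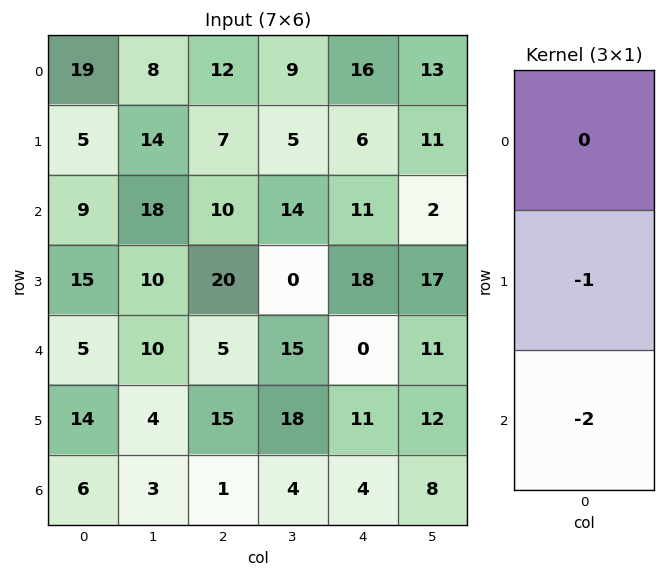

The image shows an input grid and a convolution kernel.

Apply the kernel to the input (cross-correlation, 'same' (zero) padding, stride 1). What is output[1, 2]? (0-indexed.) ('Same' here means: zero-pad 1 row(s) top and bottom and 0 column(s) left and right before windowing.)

-27

The receptive field on the zero-padded input at this output position is [12 / 7 / 10]. Elementwise product with the kernel and sum: 7·-1 + 10·-2.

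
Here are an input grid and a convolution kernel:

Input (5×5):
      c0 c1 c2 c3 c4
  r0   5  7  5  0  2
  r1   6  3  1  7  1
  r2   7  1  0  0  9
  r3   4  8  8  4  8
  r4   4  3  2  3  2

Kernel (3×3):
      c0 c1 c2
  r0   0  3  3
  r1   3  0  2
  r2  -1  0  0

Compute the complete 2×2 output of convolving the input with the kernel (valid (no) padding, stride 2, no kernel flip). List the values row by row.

49 11
27 65

Output[0,0]: The receptive field on the input at this output position is [5 7 5 / 6 3 1 / 7 1 0]. Elementwise product with the kernel and sum: 7·3 + 5·3 + 6·3 + 1·2 + 7·-1.
Output[0,1]: The receptive field on the input at this output position is [5 0 2 / 1 7 1 / 0 0 9]. Elementwise product with the kernel and sum: 0·3 + 2·3 + 1·3 + 1·2 + 0·-1.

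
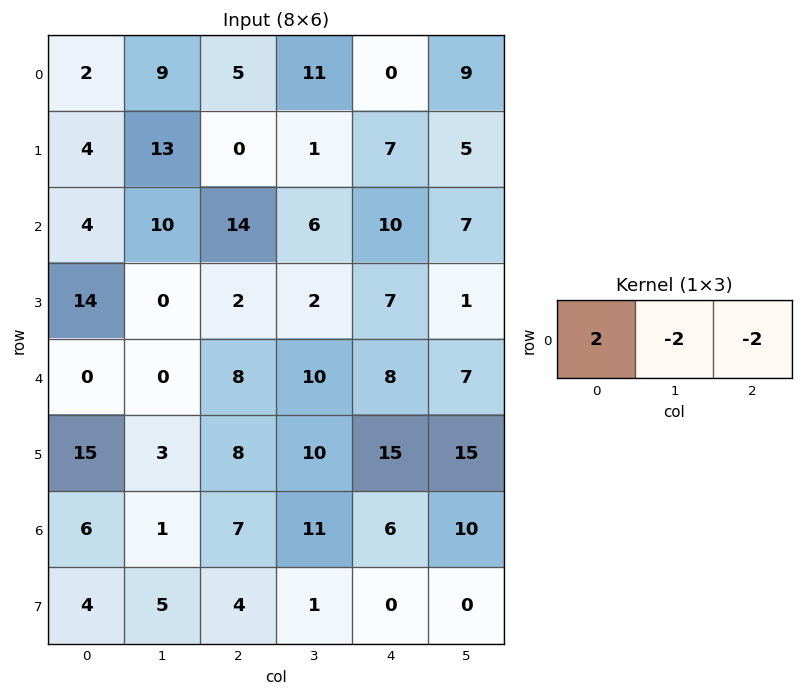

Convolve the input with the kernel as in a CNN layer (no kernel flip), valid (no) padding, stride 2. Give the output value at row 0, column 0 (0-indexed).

-24

The receptive field on the input at this output position is [2 9 5]. Elementwise product with the kernel and sum: 2·2 + 9·-2 + 5·-2.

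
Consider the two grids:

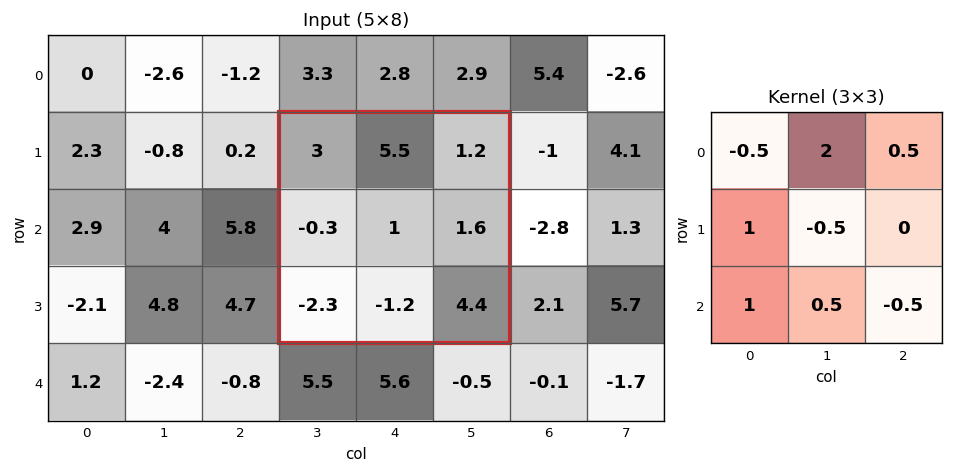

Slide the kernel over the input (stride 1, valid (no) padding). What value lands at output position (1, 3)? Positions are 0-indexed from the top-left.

The receptive field on the input at this output position is [3 5.5 1.2 / -0.3 1 1.6 / -2.3 -1.2 4.4]. Elementwise product with the kernel and sum: 3·-0.5 + 5.5·2 + 1.2·0.5 + -0.3·1 + 1·-0.5 + -2.3·1 + -1.2·0.5 + 4.4·-0.5.

4.2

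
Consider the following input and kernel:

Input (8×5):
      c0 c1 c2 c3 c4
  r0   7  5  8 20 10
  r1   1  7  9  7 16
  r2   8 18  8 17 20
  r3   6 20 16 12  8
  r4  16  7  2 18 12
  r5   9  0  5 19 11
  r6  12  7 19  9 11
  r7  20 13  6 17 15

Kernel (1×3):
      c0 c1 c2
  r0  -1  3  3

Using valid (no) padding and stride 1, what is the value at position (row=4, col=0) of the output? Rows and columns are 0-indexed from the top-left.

11

The receptive field on the input at this output position is [16 7 2]. Elementwise product with the kernel and sum: 16·-1 + 7·3 + 2·3.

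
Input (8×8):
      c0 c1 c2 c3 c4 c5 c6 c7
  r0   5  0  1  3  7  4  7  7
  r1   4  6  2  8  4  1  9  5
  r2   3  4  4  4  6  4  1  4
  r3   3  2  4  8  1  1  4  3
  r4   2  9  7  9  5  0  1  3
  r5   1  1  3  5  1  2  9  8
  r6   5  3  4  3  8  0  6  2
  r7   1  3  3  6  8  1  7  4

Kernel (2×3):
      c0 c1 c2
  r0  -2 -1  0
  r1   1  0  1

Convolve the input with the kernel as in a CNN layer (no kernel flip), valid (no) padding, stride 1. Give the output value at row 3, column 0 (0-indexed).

1

The receptive field on the input at this output position is [3 2 4 / 2 9 7]. Elementwise product with the kernel and sum: 3·-2 + 2·-1 + 2·1 + 7·1.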